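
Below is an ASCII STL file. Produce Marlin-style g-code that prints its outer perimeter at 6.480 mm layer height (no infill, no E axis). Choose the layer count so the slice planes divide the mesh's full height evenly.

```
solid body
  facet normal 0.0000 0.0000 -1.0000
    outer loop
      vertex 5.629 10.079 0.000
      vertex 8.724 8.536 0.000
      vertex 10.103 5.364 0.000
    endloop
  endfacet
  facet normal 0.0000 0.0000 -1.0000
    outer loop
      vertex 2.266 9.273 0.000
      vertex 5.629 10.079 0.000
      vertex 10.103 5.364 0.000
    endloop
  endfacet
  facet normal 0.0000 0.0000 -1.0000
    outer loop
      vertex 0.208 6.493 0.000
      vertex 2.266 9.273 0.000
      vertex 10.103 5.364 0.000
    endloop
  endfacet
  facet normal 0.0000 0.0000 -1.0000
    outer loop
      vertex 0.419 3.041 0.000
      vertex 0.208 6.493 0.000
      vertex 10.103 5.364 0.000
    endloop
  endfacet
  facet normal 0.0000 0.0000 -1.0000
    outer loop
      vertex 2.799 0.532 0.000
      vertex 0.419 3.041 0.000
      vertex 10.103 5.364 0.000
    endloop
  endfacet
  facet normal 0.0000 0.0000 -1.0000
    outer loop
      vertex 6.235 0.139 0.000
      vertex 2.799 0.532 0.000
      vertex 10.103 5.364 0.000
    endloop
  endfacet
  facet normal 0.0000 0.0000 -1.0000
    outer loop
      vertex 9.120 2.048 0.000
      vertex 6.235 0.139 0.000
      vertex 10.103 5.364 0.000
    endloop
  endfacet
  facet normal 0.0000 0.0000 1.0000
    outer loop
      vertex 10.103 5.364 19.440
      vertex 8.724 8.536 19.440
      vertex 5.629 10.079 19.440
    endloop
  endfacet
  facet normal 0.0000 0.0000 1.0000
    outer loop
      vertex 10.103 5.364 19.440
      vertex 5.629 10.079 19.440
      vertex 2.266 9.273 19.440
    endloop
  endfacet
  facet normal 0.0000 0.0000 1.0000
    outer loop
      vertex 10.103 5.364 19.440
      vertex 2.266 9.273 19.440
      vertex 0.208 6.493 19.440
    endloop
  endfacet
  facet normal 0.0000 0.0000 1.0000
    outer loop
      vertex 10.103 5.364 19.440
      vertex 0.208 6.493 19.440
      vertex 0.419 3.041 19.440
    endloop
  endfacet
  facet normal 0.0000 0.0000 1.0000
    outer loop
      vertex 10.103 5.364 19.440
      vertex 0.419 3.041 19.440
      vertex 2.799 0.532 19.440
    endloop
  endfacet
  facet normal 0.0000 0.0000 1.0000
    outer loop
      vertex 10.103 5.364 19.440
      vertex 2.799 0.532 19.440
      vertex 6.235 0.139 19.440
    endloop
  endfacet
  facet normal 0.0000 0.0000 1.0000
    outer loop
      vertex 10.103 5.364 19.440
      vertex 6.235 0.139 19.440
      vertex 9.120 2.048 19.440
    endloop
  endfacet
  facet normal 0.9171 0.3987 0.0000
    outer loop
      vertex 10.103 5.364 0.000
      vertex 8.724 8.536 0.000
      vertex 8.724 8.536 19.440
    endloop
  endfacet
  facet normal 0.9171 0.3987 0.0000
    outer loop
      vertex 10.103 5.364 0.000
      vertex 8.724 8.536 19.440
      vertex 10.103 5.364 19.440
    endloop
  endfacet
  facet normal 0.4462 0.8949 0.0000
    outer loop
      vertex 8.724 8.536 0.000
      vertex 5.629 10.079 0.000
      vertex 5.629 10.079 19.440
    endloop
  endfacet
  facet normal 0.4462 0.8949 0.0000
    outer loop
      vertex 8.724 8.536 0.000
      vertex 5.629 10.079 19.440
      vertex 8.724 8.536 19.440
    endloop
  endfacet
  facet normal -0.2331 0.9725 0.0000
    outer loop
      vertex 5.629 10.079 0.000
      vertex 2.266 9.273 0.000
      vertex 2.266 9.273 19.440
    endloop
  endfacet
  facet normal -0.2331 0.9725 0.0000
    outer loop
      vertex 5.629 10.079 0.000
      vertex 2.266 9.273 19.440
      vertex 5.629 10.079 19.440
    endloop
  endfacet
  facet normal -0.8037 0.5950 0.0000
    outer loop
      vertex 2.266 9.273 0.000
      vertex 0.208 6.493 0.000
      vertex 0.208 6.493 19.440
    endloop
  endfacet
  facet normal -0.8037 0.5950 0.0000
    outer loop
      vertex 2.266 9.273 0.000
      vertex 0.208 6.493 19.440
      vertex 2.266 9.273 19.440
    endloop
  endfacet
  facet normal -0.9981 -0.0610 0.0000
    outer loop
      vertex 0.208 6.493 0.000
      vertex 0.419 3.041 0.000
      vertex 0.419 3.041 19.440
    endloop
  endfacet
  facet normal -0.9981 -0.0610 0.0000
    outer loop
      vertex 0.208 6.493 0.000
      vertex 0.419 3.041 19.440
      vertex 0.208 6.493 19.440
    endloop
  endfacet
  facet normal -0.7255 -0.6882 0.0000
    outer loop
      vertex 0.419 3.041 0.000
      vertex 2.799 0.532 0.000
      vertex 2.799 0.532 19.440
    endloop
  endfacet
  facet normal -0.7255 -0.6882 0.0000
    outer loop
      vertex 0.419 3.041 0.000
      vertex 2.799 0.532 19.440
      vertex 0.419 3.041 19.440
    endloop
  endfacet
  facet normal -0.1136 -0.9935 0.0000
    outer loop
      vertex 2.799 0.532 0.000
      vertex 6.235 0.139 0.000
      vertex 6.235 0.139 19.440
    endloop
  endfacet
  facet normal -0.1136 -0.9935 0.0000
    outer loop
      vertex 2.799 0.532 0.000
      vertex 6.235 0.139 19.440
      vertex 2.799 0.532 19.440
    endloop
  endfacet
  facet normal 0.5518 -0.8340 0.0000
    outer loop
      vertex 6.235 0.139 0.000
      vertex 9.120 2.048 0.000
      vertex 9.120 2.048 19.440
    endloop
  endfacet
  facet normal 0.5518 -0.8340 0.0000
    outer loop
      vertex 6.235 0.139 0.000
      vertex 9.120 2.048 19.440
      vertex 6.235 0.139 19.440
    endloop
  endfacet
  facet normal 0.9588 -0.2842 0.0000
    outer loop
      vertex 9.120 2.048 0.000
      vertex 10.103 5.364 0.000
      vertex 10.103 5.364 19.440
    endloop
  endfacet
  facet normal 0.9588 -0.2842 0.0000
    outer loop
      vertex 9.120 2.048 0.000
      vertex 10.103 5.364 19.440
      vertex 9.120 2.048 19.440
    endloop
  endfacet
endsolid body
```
; perimeter-only toolpath
G21 ; units = mm
G90 ; absolute positioning
G28 ; home
; layer 1
G0 Z6.480
G0 X10.103 Y5.364
G1 X8.724 Y8.536
G1 X5.629 Y10.079
G1 X2.266 Y9.273
G1 X0.208 Y6.493
G1 X0.419 Y3.041
G1 X2.799 Y0.532
G1 X6.235 Y0.139
G1 X9.120 Y2.048
G1 X10.103 Y5.364
; layer 2
G0 Z12.960
G0 X10.103 Y5.364
G1 X8.724 Y8.536
G1 X5.629 Y10.079
G1 X2.266 Y9.273
G1 X0.208 Y6.493
G1 X0.419 Y3.041
G1 X2.799 Y0.532
G1 X6.235 Y0.139
G1 X9.120 Y2.048
G1 X10.103 Y5.364
; layer 3
G0 Z19.440
G0 X10.103 Y5.364
G1 X8.724 Y8.536
G1 X5.629 Y10.079
G1 X2.266 Y9.273
G1 X0.208 Y6.493
G1 X0.419 Y3.041
G1 X2.799 Y0.532
G1 X6.235 Y0.139
G1 X9.120 Y2.048
G1 X10.103 Y5.364
M2 ; end

The solid is a regular 9-sided prism (a cylinder approximated with 9 flat sides), circumscribed radius ≈ 5.06 mm, height ≈ 19.4 mm. Slicing at Δz = 6.480 mm — 3 equal slices spanning the solid's height, so layer i sits at z = i·h/3 — gives 3 non-empty perimeters. Each is a 9-segment closed polygon; G0 lifts to the layer z and rapids to the start vertex, then G1 traces the edges.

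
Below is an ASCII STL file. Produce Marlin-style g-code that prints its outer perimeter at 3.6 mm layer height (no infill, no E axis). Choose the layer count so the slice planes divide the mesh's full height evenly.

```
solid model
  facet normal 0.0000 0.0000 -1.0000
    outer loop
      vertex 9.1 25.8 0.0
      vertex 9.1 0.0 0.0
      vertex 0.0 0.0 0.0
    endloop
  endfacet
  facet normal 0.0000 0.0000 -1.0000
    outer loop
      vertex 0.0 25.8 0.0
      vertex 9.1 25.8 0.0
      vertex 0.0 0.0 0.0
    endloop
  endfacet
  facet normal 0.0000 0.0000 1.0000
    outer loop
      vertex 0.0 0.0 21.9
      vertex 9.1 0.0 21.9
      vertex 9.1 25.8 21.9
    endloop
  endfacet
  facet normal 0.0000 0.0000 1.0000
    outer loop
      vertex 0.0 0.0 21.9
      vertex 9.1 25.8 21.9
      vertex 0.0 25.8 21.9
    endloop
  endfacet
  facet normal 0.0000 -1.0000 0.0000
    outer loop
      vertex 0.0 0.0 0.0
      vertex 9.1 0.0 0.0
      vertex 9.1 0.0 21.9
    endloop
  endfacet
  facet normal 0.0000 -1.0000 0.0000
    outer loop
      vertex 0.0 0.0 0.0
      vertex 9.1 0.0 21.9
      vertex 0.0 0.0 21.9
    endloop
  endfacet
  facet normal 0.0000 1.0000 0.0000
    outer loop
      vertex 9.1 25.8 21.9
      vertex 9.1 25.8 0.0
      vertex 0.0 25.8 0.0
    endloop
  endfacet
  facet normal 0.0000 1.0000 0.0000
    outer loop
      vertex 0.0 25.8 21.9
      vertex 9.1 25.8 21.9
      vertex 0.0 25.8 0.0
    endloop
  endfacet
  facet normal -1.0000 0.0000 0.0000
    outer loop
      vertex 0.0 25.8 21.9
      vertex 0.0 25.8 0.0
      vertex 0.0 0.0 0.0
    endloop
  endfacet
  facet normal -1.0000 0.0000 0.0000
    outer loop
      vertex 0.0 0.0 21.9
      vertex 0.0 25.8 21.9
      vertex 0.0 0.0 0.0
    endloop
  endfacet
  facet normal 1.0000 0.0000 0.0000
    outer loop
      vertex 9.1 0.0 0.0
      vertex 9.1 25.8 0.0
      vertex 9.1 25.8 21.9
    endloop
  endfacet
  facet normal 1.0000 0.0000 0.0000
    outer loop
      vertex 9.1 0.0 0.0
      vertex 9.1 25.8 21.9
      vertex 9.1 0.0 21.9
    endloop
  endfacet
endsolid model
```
; perimeter-only toolpath
G21 ; units = mm
G90 ; absolute positioning
G28 ; home
; layer 1
G0 Z3.6
G0 X0.0 Y0.0
G1 X9.1 Y0.0
G1 X9.1 Y25.8
G1 X0.0 Y25.8
G1 X0.0 Y0.0
; layer 2
G0 Z7.3
G0 X0.0 Y0.0
G1 X9.1 Y0.0
G1 X9.1 Y25.8
G1 X0.0 Y25.8
G1 X0.0 Y0.0
; layer 3
G0 Z10.9
G0 X0.0 Y0.0
G1 X9.1 Y0.0
G1 X9.1 Y25.8
G1 X0.0 Y25.8
G1 X0.0 Y0.0
; layer 4
G0 Z14.6
G0 X0.0 Y0.0
G1 X9.1 Y0.0
G1 X9.1 Y25.8
G1 X0.0 Y25.8
G1 X0.0 Y0.0
; layer 5
G0 Z18.2
G0 X0.0 Y0.0
G1 X9.1 Y0.0
G1 X9.1 Y25.8
G1 X0.0 Y25.8
G1 X0.0 Y0.0
; layer 6
G0 Z21.9
G0 X0.0 Y0.0
G1 X9.1 Y0.0
G1 X9.1 Y25.8
G1 X0.0 Y25.8
G1 X0.0 Y0.0
M2 ; end

The solid is a rectangular box, roughly 9.1 × 25.8 mm footprint and 21.9 mm tall. Slicing at Δz = 3.6 mm — 6 equal slices spanning the solid's height, so layer i sits at z = i·h/6 — gives 6 non-empty perimeters. Each is a 4-segment closed polygon; G0 lifts to the layer z and rapids to the start vertex, then G1 traces the edges.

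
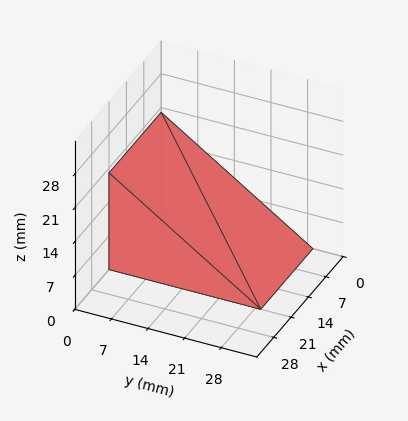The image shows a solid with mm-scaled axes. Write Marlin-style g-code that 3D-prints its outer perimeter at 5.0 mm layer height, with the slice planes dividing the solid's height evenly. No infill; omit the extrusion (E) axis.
Reading the render: the shape is a wedge (ramp): 21 × 29 mm base, rising to 20 mm along the y=0 edge and sloping linearly to z=0 at y=29 (dimensions read to the nearest mm from the axis ticks). For the g-code, the solid's height is divided into equal slices at the stated Δz and each level perimeter traced with G1 moves after a G0 lift.

; perimeter-only toolpath
G21 ; units = mm
G90 ; absolute positioning
G28 ; home
; layer 1
G0 Z5.0
G0 X0.0 Y0.0
G1 X21.0 Y0.0
G1 X21.0 Y21.8
G1 X0.0 Y21.8
G1 X0.0 Y0.0
; layer 2
G0 Z10.0
G0 X0.0 Y0.0
G1 X21.0 Y0.0
G1 X21.0 Y14.5
G1 X0.0 Y14.5
G1 X0.0 Y0.0
; layer 3
G0 Z15.0
G0 X0.0 Y0.0
G1 X21.0 Y0.0
G1 X21.0 Y7.2
G1 X0.0 Y7.2
G1 X0.0 Y0.0
M2 ; end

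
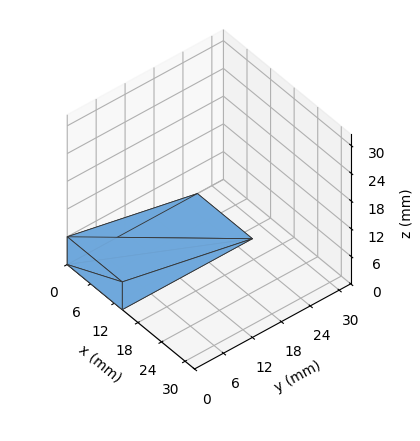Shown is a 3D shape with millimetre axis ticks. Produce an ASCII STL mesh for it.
Reading the render: the shape is a wedge (ramp): 14 × 27 mm base, rising to 6 mm along the y=0 edge and sloping linearly to z=0 at y=27 (dimensions read to the nearest mm from the axis ticks). For the STL, each face is triangulated and given an outward normal.

solid part
  facet normal 0.0000 0.0000 -1.0000
    outer loop
      vertex 14.000 27.000 0.000
      vertex 14.000 0.000 0.000
      vertex 0.000 0.000 0.000
    endloop
  endfacet
  facet normal 0.0000 0.0000 -1.0000
    outer loop
      vertex 0.000 27.000 0.000
      vertex 14.000 27.000 0.000
      vertex 0.000 0.000 0.000
    endloop
  endfacet
  facet normal 0.0000 -1.0000 0.0000
    outer loop
      vertex 0.000 0.000 0.000
      vertex 14.000 0.000 0.000
      vertex 14.000 0.000 6.000
    endloop
  endfacet
  facet normal 0.0000 -1.0000 0.0000
    outer loop
      vertex 0.000 0.000 0.000
      vertex 14.000 0.000 6.000
      vertex 0.000 0.000 6.000
    endloop
  endfacet
  facet normal 0.0000 0.2169 0.9762
    outer loop
      vertex 0.000 0.000 6.000
      vertex 14.000 0.000 6.000
      vertex 14.000 27.000 0.000
    endloop
  endfacet
  facet normal 0.0000 0.2169 0.9762
    outer loop
      vertex 0.000 0.000 6.000
      vertex 14.000 27.000 0.000
      vertex 0.000 27.000 0.000
    endloop
  endfacet
  facet normal -1.0000 0.0000 0.0000
    outer loop
      vertex 0.000 0.000 6.000
      vertex 0.000 27.000 0.000
      vertex 0.000 0.000 0.000
    endloop
  endfacet
  facet normal 1.0000 0.0000 0.0000
    outer loop
      vertex 14.000 0.000 0.000
      vertex 14.000 27.000 0.000
      vertex 14.000 0.000 6.000
    endloop
  endfacet
endsolid part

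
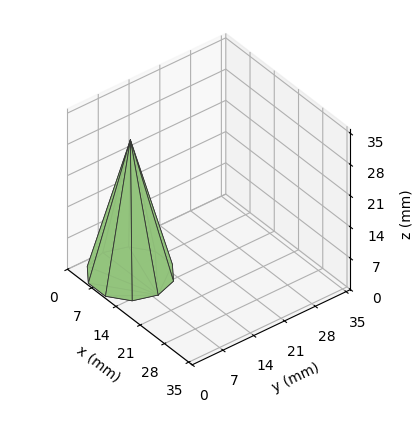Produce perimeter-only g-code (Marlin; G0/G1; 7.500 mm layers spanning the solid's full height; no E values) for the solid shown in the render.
Reading the render: the shape is a regular 10-sided pyramid, base circumscribed radius ≈ 8 mm, apex at z ≈ 30 mm (dimensions read to the nearest mm from the axis ticks). For the g-code, the solid's height is divided into equal slices at the stated Δz and each level perimeter traced with G1 moves after a G0 lift.

; perimeter-only toolpath
G21 ; units = mm
G90 ; absolute positioning
G28 ; home
; layer 1
G0 Z7.500
G0 X14.000 Y8.000
G1 X12.854 Y11.527
G1 X9.854 Y13.706
G1 X6.146 Y13.706
G1 X3.146 Y11.527
G1 X2.000 Y8.000
G1 X3.146 Y4.473
G1 X6.146 Y2.294
G1 X9.854 Y2.294
G1 X12.854 Y4.473
G1 X14.000 Y8.000
; layer 2
G0 Z15.000
G0 X12.000 Y8.000
G1 X11.236 Y10.351
G1 X9.236 Y11.804
G1 X6.764 Y11.804
G1 X4.764 Y10.351
G1 X4.000 Y8.000
G1 X4.764 Y5.649
G1 X6.764 Y4.196
G1 X9.236 Y4.196
G1 X11.236 Y5.649
G1 X12.000 Y8.000
; layer 3
G0 Z22.500
G0 X10.000 Y8.000
G1 X9.618 Y9.175
G1 X8.618 Y9.902
G1 X7.382 Y9.902
G1 X6.382 Y9.175
G1 X6.000 Y8.000
G1 X6.382 Y6.825
G1 X7.382 Y6.098
G1 X8.618 Y6.098
G1 X9.618 Y6.825
G1 X10.000 Y8.000
M2 ; end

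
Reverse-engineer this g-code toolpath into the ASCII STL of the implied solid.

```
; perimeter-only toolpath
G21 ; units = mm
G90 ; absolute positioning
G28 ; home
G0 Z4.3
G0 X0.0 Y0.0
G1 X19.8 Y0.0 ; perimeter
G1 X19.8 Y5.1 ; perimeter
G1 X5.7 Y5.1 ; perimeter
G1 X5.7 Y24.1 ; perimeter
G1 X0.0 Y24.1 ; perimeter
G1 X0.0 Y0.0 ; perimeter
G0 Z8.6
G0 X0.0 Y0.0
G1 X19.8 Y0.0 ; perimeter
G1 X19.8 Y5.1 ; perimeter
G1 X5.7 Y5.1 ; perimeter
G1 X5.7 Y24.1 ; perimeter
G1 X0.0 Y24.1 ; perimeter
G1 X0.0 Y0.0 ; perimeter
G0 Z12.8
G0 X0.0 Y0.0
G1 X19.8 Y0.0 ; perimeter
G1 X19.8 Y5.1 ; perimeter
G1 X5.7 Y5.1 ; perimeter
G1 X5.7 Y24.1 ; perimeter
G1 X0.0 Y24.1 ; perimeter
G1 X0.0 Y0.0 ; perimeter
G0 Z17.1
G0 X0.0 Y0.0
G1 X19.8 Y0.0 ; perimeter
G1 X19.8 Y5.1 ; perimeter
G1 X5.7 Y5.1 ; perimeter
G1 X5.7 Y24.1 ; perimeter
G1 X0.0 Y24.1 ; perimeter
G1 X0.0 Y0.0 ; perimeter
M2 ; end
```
solid part
  facet normal 0.0000 0.0000 -1.0000
    outer loop
      vertex 19.8 5.1 0.0
      vertex 19.8 0.0 0.0
      vertex 0.0 0.0 0.0
    endloop
  endfacet
  facet normal 0.0000 0.0000 -1.0000
    outer loop
      vertex 5.7 5.1 0.0
      vertex 19.8 5.1 0.0
      vertex 0.0 0.0 0.0
    endloop
  endfacet
  facet normal 0.0000 0.0000 -1.0000
    outer loop
      vertex 5.7 24.1 0.0
      vertex 5.7 5.1 0.0
      vertex 0.0 0.0 0.0
    endloop
  endfacet
  facet normal 0.0000 0.0000 -1.0000
    outer loop
      vertex 0.0 24.1 0.0
      vertex 5.7 24.1 0.0
      vertex 0.0 0.0 0.0
    endloop
  endfacet
  facet normal 0.0000 0.0000 1.0000
    outer loop
      vertex 0.0 0.0 17.1
      vertex 19.8 0.0 17.1
      vertex 19.8 5.1 17.1
    endloop
  endfacet
  facet normal 0.0000 0.0000 1.0000
    outer loop
      vertex 0.0 0.0 17.1
      vertex 19.8 5.1 17.1
      vertex 5.7 5.1 17.1
    endloop
  endfacet
  facet normal 0.0000 0.0000 1.0000
    outer loop
      vertex 0.0 0.0 17.1
      vertex 5.7 5.1 17.1
      vertex 5.7 24.1 17.1
    endloop
  endfacet
  facet normal 0.0000 0.0000 1.0000
    outer loop
      vertex 0.0 0.0 17.1
      vertex 5.7 24.1 17.1
      vertex 0.0 24.1 17.1
    endloop
  endfacet
  facet normal 0.0000 -1.0000 0.0000
    outer loop
      vertex 0.0 0.0 0.0
      vertex 19.8 0.0 0.0
      vertex 19.8 0.0 17.1
    endloop
  endfacet
  facet normal 0.0000 -1.0000 0.0000
    outer loop
      vertex 0.0 0.0 0.0
      vertex 19.8 0.0 17.1
      vertex 0.0 0.0 17.1
    endloop
  endfacet
  facet normal 1.0000 0.0000 0.0000
    outer loop
      vertex 19.8 0.0 0.0
      vertex 19.8 5.1 0.0
      vertex 19.8 5.1 17.1
    endloop
  endfacet
  facet normal 1.0000 0.0000 0.0000
    outer loop
      vertex 19.8 0.0 0.0
      vertex 19.8 5.1 17.1
      vertex 19.8 0.0 17.1
    endloop
  endfacet
  facet normal 0.0000 1.0000 0.0000
    outer loop
      vertex 19.8 5.1 0.0
      vertex 5.7 5.1 0.0
      vertex 5.7 5.1 17.1
    endloop
  endfacet
  facet normal 0.0000 1.0000 0.0000
    outer loop
      vertex 19.8 5.1 0.0
      vertex 5.7 5.1 17.1
      vertex 19.8 5.1 17.1
    endloop
  endfacet
  facet normal 1.0000 0.0000 0.0000
    outer loop
      vertex 5.7 5.1 0.0
      vertex 5.7 24.1 0.0
      vertex 5.7 24.1 17.1
    endloop
  endfacet
  facet normal 1.0000 0.0000 0.0000
    outer loop
      vertex 5.7 5.1 0.0
      vertex 5.7 24.1 17.1
      vertex 5.7 5.1 17.1
    endloop
  endfacet
  facet normal 0.0000 1.0000 0.0000
    outer loop
      vertex 5.7 24.1 0.0
      vertex 0.0 24.1 0.0
      vertex 0.0 24.1 17.1
    endloop
  endfacet
  facet normal 0.0000 1.0000 0.0000
    outer loop
      vertex 5.7 24.1 0.0
      vertex 0.0 24.1 17.1
      vertex 5.7 24.1 17.1
    endloop
  endfacet
  facet normal -1.0000 0.0000 0.0000
    outer loop
      vertex 0.0 24.1 0.0
      vertex 0.0 0.0 0.0
      vertex 0.0 0.0 17.1
    endloop
  endfacet
  facet normal -1.0000 0.0000 0.0000
    outer loop
      vertex 0.0 24.1 0.0
      vertex 0.0 0.0 17.1
      vertex 0.0 24.1 17.1
    endloop
  endfacet
endsolid part

The G0 Z moves step by Δz≈4.3 mm. Every layer's G1 loop is the same polygon, so the solid is a straight extrusion of it from z=0 to z≈17.1. Closing with flat bottom and top caps and triangulating gives 20 facets — an L-shaped prism: outer 19.8 × 24.1 mm, arm thicknesses ≈ 5.1 mm (horizontal) and 5.7 mm (vertical), extruded 17.1 mm in z.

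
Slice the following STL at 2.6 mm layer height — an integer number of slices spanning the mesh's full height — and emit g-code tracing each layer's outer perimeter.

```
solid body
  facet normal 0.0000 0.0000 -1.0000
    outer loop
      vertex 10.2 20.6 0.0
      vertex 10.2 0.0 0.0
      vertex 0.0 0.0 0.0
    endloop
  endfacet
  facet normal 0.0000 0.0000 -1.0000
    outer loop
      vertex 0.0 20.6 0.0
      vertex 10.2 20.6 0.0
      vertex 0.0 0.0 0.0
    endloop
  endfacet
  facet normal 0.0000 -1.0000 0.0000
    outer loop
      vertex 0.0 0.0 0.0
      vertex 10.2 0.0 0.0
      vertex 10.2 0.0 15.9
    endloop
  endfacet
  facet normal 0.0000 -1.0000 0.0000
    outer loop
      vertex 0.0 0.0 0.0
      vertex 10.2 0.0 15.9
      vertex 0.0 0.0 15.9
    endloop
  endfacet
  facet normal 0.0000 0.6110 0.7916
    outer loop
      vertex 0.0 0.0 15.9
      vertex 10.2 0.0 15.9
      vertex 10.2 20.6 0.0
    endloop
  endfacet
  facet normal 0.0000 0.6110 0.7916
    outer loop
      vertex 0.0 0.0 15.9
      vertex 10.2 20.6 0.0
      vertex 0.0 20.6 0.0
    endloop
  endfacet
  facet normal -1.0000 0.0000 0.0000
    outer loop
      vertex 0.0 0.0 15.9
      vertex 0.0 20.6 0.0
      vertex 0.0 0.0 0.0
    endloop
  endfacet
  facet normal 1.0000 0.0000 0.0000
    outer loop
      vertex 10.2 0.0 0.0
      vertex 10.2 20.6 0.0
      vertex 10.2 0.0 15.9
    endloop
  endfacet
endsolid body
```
; perimeter-only toolpath
G21 ; units = mm
G90 ; absolute positioning
G28 ; home
; layer 1
G0 Z2.6
G0 X0.0 Y0.0
G1 X10.2 Y0.0
G1 X10.2 Y17.2
G1 X0.0 Y17.2
G1 X0.0 Y0.0
; layer 2
G0 Z5.3
G0 X0.0 Y0.0
G1 X10.2 Y0.0
G1 X10.2 Y13.7
G1 X0.0 Y13.7
G1 X0.0 Y0.0
; layer 3
G0 Z7.9
G0 X0.0 Y0.0
G1 X10.2 Y0.0
G1 X10.2 Y10.3
G1 X0.0 Y10.3
G1 X0.0 Y0.0
; layer 4
G0 Z10.6
G0 X0.0 Y0.0
G1 X10.2 Y0.0
G1 X10.2 Y6.9
G1 X0.0 Y6.9
G1 X0.0 Y0.0
; layer 5
G0 Z13.2
G0 X0.0 Y0.0
G1 X10.2 Y0.0
G1 X10.2 Y3.4
G1 X0.0 Y3.4
G1 X0.0 Y0.0
M2 ; end

The solid is a wedge (ramp): 10.2 × 20.6 mm base, rising to 15.9 mm along the y=0 edge and sloping linearly to z=0 at y=20.6. Slicing at Δz = 2.6 mm — 6 equal slices spanning the solid's height, so layer i sits at z = i·h/6 — gives 5 non-empty perimeters. Each is a 4-segment closed polygon; G0 lifts to the layer z and rapids to the start vertex, then G1 traces the edges. The cross-section shrinks linearly with z (the slice at the apex is degenerate and omitted).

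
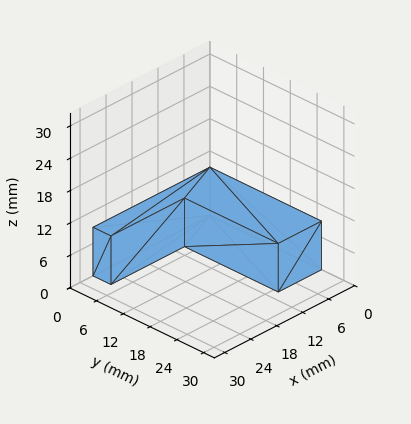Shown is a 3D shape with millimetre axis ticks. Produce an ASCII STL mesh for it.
Reading the render: the shape is an L-shaped prism: outer 27 × 25 mm, arm thicknesses ≈ 4 mm (horizontal) and 10 mm (vertical), extruded 9 mm in z (dimensions read to the nearest mm from the axis ticks). For the STL, each face is triangulated and given an outward normal.

solid part
  facet normal 0.0000 0.0000 -1.0000
    outer loop
      vertex 27.00 4.00 0.00
      vertex 27.00 0.00 0.00
      vertex 0.00 0.00 0.00
    endloop
  endfacet
  facet normal 0.0000 0.0000 -1.0000
    outer loop
      vertex 10.00 4.00 0.00
      vertex 27.00 4.00 0.00
      vertex 0.00 0.00 0.00
    endloop
  endfacet
  facet normal 0.0000 0.0000 -1.0000
    outer loop
      vertex 10.00 25.00 0.00
      vertex 10.00 4.00 0.00
      vertex 0.00 0.00 0.00
    endloop
  endfacet
  facet normal 0.0000 0.0000 -1.0000
    outer loop
      vertex 0.00 25.00 0.00
      vertex 10.00 25.00 0.00
      vertex 0.00 0.00 0.00
    endloop
  endfacet
  facet normal 0.0000 0.0000 1.0000
    outer loop
      vertex 0.00 0.00 9.00
      vertex 27.00 0.00 9.00
      vertex 27.00 4.00 9.00
    endloop
  endfacet
  facet normal 0.0000 0.0000 1.0000
    outer loop
      vertex 0.00 0.00 9.00
      vertex 27.00 4.00 9.00
      vertex 10.00 4.00 9.00
    endloop
  endfacet
  facet normal 0.0000 0.0000 1.0000
    outer loop
      vertex 0.00 0.00 9.00
      vertex 10.00 4.00 9.00
      vertex 10.00 25.00 9.00
    endloop
  endfacet
  facet normal 0.0000 0.0000 1.0000
    outer loop
      vertex 0.00 0.00 9.00
      vertex 10.00 25.00 9.00
      vertex 0.00 25.00 9.00
    endloop
  endfacet
  facet normal 0.0000 -1.0000 0.0000
    outer loop
      vertex 0.00 0.00 0.00
      vertex 27.00 0.00 0.00
      vertex 27.00 0.00 9.00
    endloop
  endfacet
  facet normal 0.0000 -1.0000 0.0000
    outer loop
      vertex 0.00 0.00 0.00
      vertex 27.00 0.00 9.00
      vertex 0.00 0.00 9.00
    endloop
  endfacet
  facet normal 1.0000 0.0000 0.0000
    outer loop
      vertex 27.00 0.00 0.00
      vertex 27.00 4.00 0.00
      vertex 27.00 4.00 9.00
    endloop
  endfacet
  facet normal 1.0000 0.0000 0.0000
    outer loop
      vertex 27.00 0.00 0.00
      vertex 27.00 4.00 9.00
      vertex 27.00 0.00 9.00
    endloop
  endfacet
  facet normal 0.0000 1.0000 0.0000
    outer loop
      vertex 27.00 4.00 0.00
      vertex 10.00 4.00 0.00
      vertex 10.00 4.00 9.00
    endloop
  endfacet
  facet normal 0.0000 1.0000 0.0000
    outer loop
      vertex 27.00 4.00 0.00
      vertex 10.00 4.00 9.00
      vertex 27.00 4.00 9.00
    endloop
  endfacet
  facet normal 1.0000 0.0000 0.0000
    outer loop
      vertex 10.00 4.00 0.00
      vertex 10.00 25.00 0.00
      vertex 10.00 25.00 9.00
    endloop
  endfacet
  facet normal 1.0000 0.0000 0.0000
    outer loop
      vertex 10.00 4.00 0.00
      vertex 10.00 25.00 9.00
      vertex 10.00 4.00 9.00
    endloop
  endfacet
  facet normal 0.0000 1.0000 0.0000
    outer loop
      vertex 10.00 25.00 0.00
      vertex 0.00 25.00 0.00
      vertex 0.00 25.00 9.00
    endloop
  endfacet
  facet normal 0.0000 1.0000 0.0000
    outer loop
      vertex 10.00 25.00 0.00
      vertex 0.00 25.00 9.00
      vertex 10.00 25.00 9.00
    endloop
  endfacet
  facet normal -1.0000 0.0000 0.0000
    outer loop
      vertex 0.00 25.00 0.00
      vertex 0.00 0.00 0.00
      vertex 0.00 0.00 9.00
    endloop
  endfacet
  facet normal -1.0000 0.0000 0.0000
    outer loop
      vertex 0.00 25.00 0.00
      vertex 0.00 0.00 9.00
      vertex 0.00 25.00 9.00
    endloop
  endfacet
endsolid part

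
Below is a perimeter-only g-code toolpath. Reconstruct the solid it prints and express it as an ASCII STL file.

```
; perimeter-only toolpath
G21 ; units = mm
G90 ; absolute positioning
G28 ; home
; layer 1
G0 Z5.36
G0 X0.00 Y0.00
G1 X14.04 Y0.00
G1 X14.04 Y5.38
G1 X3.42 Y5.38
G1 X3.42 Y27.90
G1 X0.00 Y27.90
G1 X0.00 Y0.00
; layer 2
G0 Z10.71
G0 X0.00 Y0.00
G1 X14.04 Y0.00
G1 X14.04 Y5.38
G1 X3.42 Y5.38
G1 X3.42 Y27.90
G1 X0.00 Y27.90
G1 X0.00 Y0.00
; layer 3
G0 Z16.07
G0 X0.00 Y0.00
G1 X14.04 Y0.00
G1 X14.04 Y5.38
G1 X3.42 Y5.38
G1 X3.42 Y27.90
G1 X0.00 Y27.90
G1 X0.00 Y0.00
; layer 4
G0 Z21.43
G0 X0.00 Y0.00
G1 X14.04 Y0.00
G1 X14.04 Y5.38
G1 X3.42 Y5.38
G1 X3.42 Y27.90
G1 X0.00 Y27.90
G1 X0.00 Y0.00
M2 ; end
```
solid part
  facet normal 0.0000 0.0000 -1.0000
    outer loop
      vertex 14.04 5.38 0.00
      vertex 14.04 0.00 0.00
      vertex 0.00 0.00 0.00
    endloop
  endfacet
  facet normal 0.0000 0.0000 -1.0000
    outer loop
      vertex 3.42 5.38 0.00
      vertex 14.04 5.38 0.00
      vertex 0.00 0.00 0.00
    endloop
  endfacet
  facet normal 0.0000 0.0000 -1.0000
    outer loop
      vertex 3.42 27.90 0.00
      vertex 3.42 5.38 0.00
      vertex 0.00 0.00 0.00
    endloop
  endfacet
  facet normal 0.0000 0.0000 -1.0000
    outer loop
      vertex 0.00 27.90 0.00
      vertex 3.42 27.90 0.00
      vertex 0.00 0.00 0.00
    endloop
  endfacet
  facet normal 0.0000 0.0000 1.0000
    outer loop
      vertex 0.00 0.00 21.43
      vertex 14.04 0.00 21.43
      vertex 14.04 5.38 21.43
    endloop
  endfacet
  facet normal 0.0000 0.0000 1.0000
    outer loop
      vertex 0.00 0.00 21.43
      vertex 14.04 5.38 21.43
      vertex 3.42 5.38 21.43
    endloop
  endfacet
  facet normal 0.0000 0.0000 1.0000
    outer loop
      vertex 0.00 0.00 21.43
      vertex 3.42 5.38 21.43
      vertex 3.42 27.90 21.43
    endloop
  endfacet
  facet normal 0.0000 0.0000 1.0000
    outer loop
      vertex 0.00 0.00 21.43
      vertex 3.42 27.90 21.43
      vertex 0.00 27.90 21.43
    endloop
  endfacet
  facet normal 0.0000 -1.0000 0.0000
    outer loop
      vertex 0.00 0.00 0.00
      vertex 14.04 0.00 0.00
      vertex 14.04 0.00 21.43
    endloop
  endfacet
  facet normal 0.0000 -1.0000 0.0000
    outer loop
      vertex 0.00 0.00 0.00
      vertex 14.04 0.00 21.43
      vertex 0.00 0.00 21.43
    endloop
  endfacet
  facet normal 1.0000 0.0000 0.0000
    outer loop
      vertex 14.04 0.00 0.00
      vertex 14.04 5.38 0.00
      vertex 14.04 5.38 21.43
    endloop
  endfacet
  facet normal 1.0000 0.0000 0.0000
    outer loop
      vertex 14.04 0.00 0.00
      vertex 14.04 5.38 21.43
      vertex 14.04 0.00 21.43
    endloop
  endfacet
  facet normal 0.0000 1.0000 0.0000
    outer loop
      vertex 14.04 5.38 0.00
      vertex 3.42 5.38 0.00
      vertex 3.42 5.38 21.43
    endloop
  endfacet
  facet normal 0.0000 1.0000 0.0000
    outer loop
      vertex 14.04 5.38 0.00
      vertex 3.42 5.38 21.43
      vertex 14.04 5.38 21.43
    endloop
  endfacet
  facet normal 1.0000 0.0000 0.0000
    outer loop
      vertex 3.42 5.38 0.00
      vertex 3.42 27.90 0.00
      vertex 3.42 27.90 21.43
    endloop
  endfacet
  facet normal 1.0000 0.0000 0.0000
    outer loop
      vertex 3.42 5.38 0.00
      vertex 3.42 27.90 21.43
      vertex 3.42 5.38 21.43
    endloop
  endfacet
  facet normal 0.0000 1.0000 0.0000
    outer loop
      vertex 3.42 27.90 0.00
      vertex 0.00 27.90 0.00
      vertex 0.00 27.90 21.43
    endloop
  endfacet
  facet normal 0.0000 1.0000 0.0000
    outer loop
      vertex 3.42 27.90 0.00
      vertex 0.00 27.90 21.43
      vertex 3.42 27.90 21.43
    endloop
  endfacet
  facet normal -1.0000 0.0000 0.0000
    outer loop
      vertex 0.00 27.90 0.00
      vertex 0.00 0.00 0.00
      vertex 0.00 0.00 21.43
    endloop
  endfacet
  facet normal -1.0000 0.0000 0.0000
    outer loop
      vertex 0.00 27.90 0.00
      vertex 0.00 0.00 21.43
      vertex 0.00 27.90 21.43
    endloop
  endfacet
endsolid part

The G0 Z moves step by Δz≈5.36 mm. Every layer's G1 loop is the same polygon, so the solid is a straight extrusion of it from z=0 to z≈21.4. Closing with flat bottom and top caps and triangulating gives 20 facets — an L-shaped prism: outer 14 × 27.9 mm, arm thicknesses ≈ 5.38 mm (horizontal) and 3.42 mm (vertical), extruded 21.4 mm in z.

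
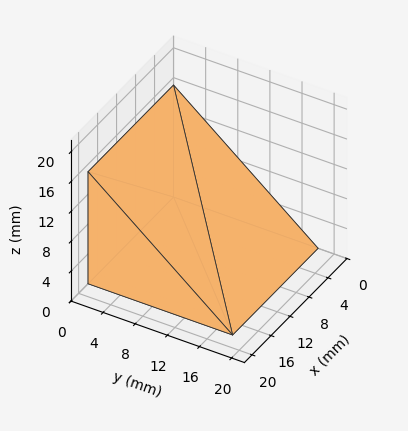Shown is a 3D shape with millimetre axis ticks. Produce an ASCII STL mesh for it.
Reading the render: the shape is a wedge (ramp): 18 × 18 mm base, rising to 15 mm along the y=0 edge and sloping linearly to z=0 at y=18 (dimensions read to the nearest mm from the axis ticks). For the STL, each face is triangulated and given an outward normal.

solid part
  facet normal 0.0000 0.0000 -1.0000
    outer loop
      vertex 18.00 18.00 0.00
      vertex 18.00 0.00 0.00
      vertex 0.00 0.00 0.00
    endloop
  endfacet
  facet normal 0.0000 0.0000 -1.0000
    outer loop
      vertex 0.00 18.00 0.00
      vertex 18.00 18.00 0.00
      vertex 0.00 0.00 0.00
    endloop
  endfacet
  facet normal 0.0000 -1.0000 0.0000
    outer loop
      vertex 0.00 0.00 0.00
      vertex 18.00 0.00 0.00
      vertex 18.00 0.00 15.00
    endloop
  endfacet
  facet normal 0.0000 -1.0000 0.0000
    outer loop
      vertex 0.00 0.00 0.00
      vertex 18.00 0.00 15.00
      vertex 0.00 0.00 15.00
    endloop
  endfacet
  facet normal 0.0000 0.6402 0.7682
    outer loop
      vertex 0.00 0.00 15.00
      vertex 18.00 0.00 15.00
      vertex 18.00 18.00 0.00
    endloop
  endfacet
  facet normal 0.0000 0.6402 0.7682
    outer loop
      vertex 0.00 0.00 15.00
      vertex 18.00 18.00 0.00
      vertex 0.00 18.00 0.00
    endloop
  endfacet
  facet normal -1.0000 0.0000 0.0000
    outer loop
      vertex 0.00 0.00 15.00
      vertex 0.00 18.00 0.00
      vertex 0.00 0.00 0.00
    endloop
  endfacet
  facet normal 1.0000 0.0000 0.0000
    outer loop
      vertex 18.00 0.00 0.00
      vertex 18.00 18.00 0.00
      vertex 18.00 0.00 15.00
    endloop
  endfacet
endsolid part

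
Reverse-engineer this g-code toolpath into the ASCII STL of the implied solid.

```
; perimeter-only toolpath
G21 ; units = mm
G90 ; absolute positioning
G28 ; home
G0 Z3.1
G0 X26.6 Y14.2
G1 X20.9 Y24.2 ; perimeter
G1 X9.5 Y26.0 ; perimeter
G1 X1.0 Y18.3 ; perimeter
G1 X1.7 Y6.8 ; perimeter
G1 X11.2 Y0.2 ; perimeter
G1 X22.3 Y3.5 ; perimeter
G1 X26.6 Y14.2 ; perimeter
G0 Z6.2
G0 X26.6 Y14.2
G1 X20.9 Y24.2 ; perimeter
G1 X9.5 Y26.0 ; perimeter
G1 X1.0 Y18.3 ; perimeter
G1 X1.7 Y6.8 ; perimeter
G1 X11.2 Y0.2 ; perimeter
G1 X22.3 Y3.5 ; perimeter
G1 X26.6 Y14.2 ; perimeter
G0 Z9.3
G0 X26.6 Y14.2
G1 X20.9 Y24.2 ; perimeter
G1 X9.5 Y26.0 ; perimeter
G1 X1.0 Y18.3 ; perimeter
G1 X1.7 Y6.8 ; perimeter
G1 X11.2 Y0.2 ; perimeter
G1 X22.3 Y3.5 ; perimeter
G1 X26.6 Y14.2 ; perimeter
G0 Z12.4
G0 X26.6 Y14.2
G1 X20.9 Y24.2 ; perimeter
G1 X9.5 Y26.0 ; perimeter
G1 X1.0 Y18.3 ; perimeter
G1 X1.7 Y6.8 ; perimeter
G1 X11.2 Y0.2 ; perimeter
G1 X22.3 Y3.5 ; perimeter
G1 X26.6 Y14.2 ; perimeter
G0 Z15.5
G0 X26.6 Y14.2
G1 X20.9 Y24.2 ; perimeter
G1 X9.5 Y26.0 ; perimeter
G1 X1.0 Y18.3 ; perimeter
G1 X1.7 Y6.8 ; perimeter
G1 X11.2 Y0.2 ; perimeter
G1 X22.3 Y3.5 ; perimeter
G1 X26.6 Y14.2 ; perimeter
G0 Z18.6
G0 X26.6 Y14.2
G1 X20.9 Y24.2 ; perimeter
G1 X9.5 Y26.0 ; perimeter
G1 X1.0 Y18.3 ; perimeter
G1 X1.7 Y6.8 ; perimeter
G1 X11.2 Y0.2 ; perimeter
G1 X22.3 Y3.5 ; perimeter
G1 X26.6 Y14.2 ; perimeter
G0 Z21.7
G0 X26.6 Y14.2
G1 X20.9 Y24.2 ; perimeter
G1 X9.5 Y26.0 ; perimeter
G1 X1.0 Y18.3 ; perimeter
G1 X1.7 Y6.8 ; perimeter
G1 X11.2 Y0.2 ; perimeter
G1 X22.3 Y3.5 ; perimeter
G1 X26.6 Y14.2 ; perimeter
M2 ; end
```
solid part
  facet normal 0.0000 0.0000 -1.0000
    outer loop
      vertex 9.5 26.0 0.0
      vertex 20.9 24.2 0.0
      vertex 26.6 14.2 0.0
    endloop
  endfacet
  facet normal 0.0000 0.0000 -1.0000
    outer loop
      vertex 1.0 18.3 0.0
      vertex 9.5 26.0 0.0
      vertex 26.6 14.2 0.0
    endloop
  endfacet
  facet normal 0.0000 0.0000 -1.0000
    outer loop
      vertex 1.7 6.8 0.0
      vertex 1.0 18.3 0.0
      vertex 26.6 14.2 0.0
    endloop
  endfacet
  facet normal 0.0000 0.0000 -1.0000
    outer loop
      vertex 11.2 0.2 0.0
      vertex 1.7 6.8 0.0
      vertex 26.6 14.2 0.0
    endloop
  endfacet
  facet normal 0.0000 0.0000 -1.0000
    outer loop
      vertex 22.3 3.5 0.0
      vertex 11.2 0.2 0.0
      vertex 26.6 14.2 0.0
    endloop
  endfacet
  facet normal 0.0000 0.0000 1.0000
    outer loop
      vertex 26.6 14.2 21.7
      vertex 20.9 24.2 21.7
      vertex 9.5 26.0 21.7
    endloop
  endfacet
  facet normal 0.0000 0.0000 1.0000
    outer loop
      vertex 26.6 14.2 21.7
      vertex 9.5 26.0 21.7
      vertex 1.0 18.3 21.7
    endloop
  endfacet
  facet normal 0.0000 0.0000 1.0000
    outer loop
      vertex 26.6 14.2 21.7
      vertex 1.0 18.3 21.7
      vertex 1.7 6.8 21.7
    endloop
  endfacet
  facet normal 0.0000 0.0000 1.0000
    outer loop
      vertex 26.6 14.2 21.7
      vertex 1.7 6.8 21.7
      vertex 11.2 0.2 21.7
    endloop
  endfacet
  facet normal 0.0000 0.0000 1.0000
    outer loop
      vertex 26.6 14.2 21.7
      vertex 11.2 0.2 21.7
      vertex 22.3 3.5 21.7
    endloop
  endfacet
  facet normal 0.8688 0.4952 0.0000
    outer loop
      vertex 26.6 14.2 0.0
      vertex 20.9 24.2 0.0
      vertex 20.9 24.2 21.7
    endloop
  endfacet
  facet normal 0.8688 0.4952 0.0000
    outer loop
      vertex 26.6 14.2 0.0
      vertex 20.9 24.2 21.7
      vertex 26.6 14.2 21.7
    endloop
  endfacet
  facet normal 0.1560 0.9878 0.0000
    outer loop
      vertex 20.9 24.2 0.0
      vertex 9.5 26.0 0.0
      vertex 9.5 26.0 21.7
    endloop
  endfacet
  facet normal 0.1560 0.9878 0.0000
    outer loop
      vertex 20.9 24.2 0.0
      vertex 9.5 26.0 21.7
      vertex 20.9 24.2 21.7
    endloop
  endfacet
  facet normal -0.6714 0.7411 0.0000
    outer loop
      vertex 9.5 26.0 0.0
      vertex 1.0 18.3 0.0
      vertex 1.0 18.3 21.7
    endloop
  endfacet
  facet normal -0.6714 0.7411 0.0000
    outer loop
      vertex 9.5 26.0 0.0
      vertex 1.0 18.3 21.7
      vertex 9.5 26.0 21.7
    endloop
  endfacet
  facet normal -0.9982 -0.0608 0.0000
    outer loop
      vertex 1.0 18.3 0.0
      vertex 1.7 6.8 0.0
      vertex 1.7 6.8 21.7
    endloop
  endfacet
  facet normal -0.9982 -0.0608 0.0000
    outer loop
      vertex 1.0 18.3 0.0
      vertex 1.7 6.8 21.7
      vertex 1.0 18.3 21.7
    endloop
  endfacet
  facet normal -0.5706 -0.8213 0.0000
    outer loop
      vertex 1.7 6.8 0.0
      vertex 11.2 0.2 0.0
      vertex 11.2 0.2 21.7
    endloop
  endfacet
  facet normal -0.5706 -0.8213 0.0000
    outer loop
      vertex 1.7 6.8 0.0
      vertex 11.2 0.2 21.7
      vertex 1.7 6.8 21.7
    endloop
  endfacet
  facet normal 0.2850 -0.9585 0.0000
    outer loop
      vertex 11.2 0.2 0.0
      vertex 22.3 3.5 0.0
      vertex 22.3 3.5 21.7
    endloop
  endfacet
  facet normal 0.2850 -0.9585 0.0000
    outer loop
      vertex 11.2 0.2 0.0
      vertex 22.3 3.5 21.7
      vertex 11.2 0.2 21.7
    endloop
  endfacet
  facet normal 0.9279 -0.3729 0.0000
    outer loop
      vertex 22.3 3.5 0.0
      vertex 26.6 14.2 0.0
      vertex 26.6 14.2 21.7
    endloop
  endfacet
  facet normal 0.9279 -0.3729 0.0000
    outer loop
      vertex 22.3 3.5 0.0
      vertex 26.6 14.2 21.7
      vertex 22.3 3.5 21.7
    endloop
  endfacet
endsolid part

The G0 Z moves step by Δz≈3.1 mm. Every layer's G1 loop is the same polygon, so the solid is a straight extrusion of it from z=0 to z≈21.7. Closing with flat bottom and top caps and triangulating gives 24 facets — a regular 7-sided prism (a cylinder approximated with 7 flat sides), circumscribed radius ≈ 13.3 mm, height ≈ 21.7 mm.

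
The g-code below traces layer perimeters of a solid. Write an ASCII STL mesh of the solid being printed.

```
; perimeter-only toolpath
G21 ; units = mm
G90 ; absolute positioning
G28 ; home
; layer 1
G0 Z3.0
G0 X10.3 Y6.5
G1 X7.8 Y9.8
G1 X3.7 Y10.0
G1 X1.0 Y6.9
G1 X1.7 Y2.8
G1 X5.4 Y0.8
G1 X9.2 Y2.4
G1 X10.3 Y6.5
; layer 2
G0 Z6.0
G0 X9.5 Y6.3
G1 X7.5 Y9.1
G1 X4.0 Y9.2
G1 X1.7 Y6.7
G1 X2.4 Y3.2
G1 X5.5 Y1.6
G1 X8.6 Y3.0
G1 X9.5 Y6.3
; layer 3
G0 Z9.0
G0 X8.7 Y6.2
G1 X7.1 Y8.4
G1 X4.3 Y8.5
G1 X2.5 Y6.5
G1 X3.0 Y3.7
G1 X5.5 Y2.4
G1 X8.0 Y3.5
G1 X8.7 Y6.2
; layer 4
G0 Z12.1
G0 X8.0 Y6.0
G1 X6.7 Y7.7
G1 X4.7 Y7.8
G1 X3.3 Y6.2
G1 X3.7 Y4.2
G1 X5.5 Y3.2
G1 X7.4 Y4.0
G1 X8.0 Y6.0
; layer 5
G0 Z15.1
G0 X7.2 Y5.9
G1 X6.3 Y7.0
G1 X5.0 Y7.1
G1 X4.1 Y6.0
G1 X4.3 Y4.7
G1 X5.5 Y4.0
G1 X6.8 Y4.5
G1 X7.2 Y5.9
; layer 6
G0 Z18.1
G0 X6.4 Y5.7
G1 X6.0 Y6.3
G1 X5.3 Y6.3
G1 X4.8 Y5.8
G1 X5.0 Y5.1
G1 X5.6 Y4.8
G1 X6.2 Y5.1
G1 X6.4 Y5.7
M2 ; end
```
solid part
  facet normal 0.0000 0.0000 -1.0000
    outer loop
      vertex 3.4 10.7 0.0
      vertex 8.2 10.5 0.0
      vertex 11.1 6.6 0.0
    endloop
  endfacet
  facet normal 0.0000 0.0000 -1.0000
    outer loop
      vertex 0.2 7.1 0.0
      vertex 3.4 10.7 0.0
      vertex 11.1 6.6 0.0
    endloop
  endfacet
  facet normal 0.0000 0.0000 -1.0000
    outer loop
      vertex 1.1 2.3 0.0
      vertex 0.2 7.1 0.0
      vertex 11.1 6.6 0.0
    endloop
  endfacet
  facet normal 0.0000 0.0000 -1.0000
    outer loop
      vertex 5.4 0.0 0.0
      vertex 1.1 2.3 0.0
      vertex 11.1 6.6 0.0
    endloop
  endfacet
  facet normal 0.0000 0.0000 -1.0000
    outer loop
      vertex 9.8 1.9 0.0
      vertex 5.4 0.0 0.0
      vertex 11.1 6.6 0.0
    endloop
  endfacet
  facet normal 0.7808 0.5806 0.2310
    outer loop
      vertex 11.1 6.6 0.0
      vertex 8.2 10.5 0.0
      vertex 5.6 5.6 21.1
    endloop
  endfacet
  facet normal 0.0405 0.9722 0.2308
    outer loop
      vertex 8.2 10.5 0.0
      vertex 3.4 10.7 0.0
      vertex 5.6 5.6 21.1
    endloop
  endfacet
  facet normal -0.7270 0.6462 0.2320
    outer loop
      vertex 3.4 10.7 0.0
      vertex 0.2 7.1 0.0
      vertex 5.6 5.6 21.1
    endloop
  endfacet
  facet normal -0.9561 -0.1793 0.2319
    outer loop
      vertex 0.2 7.1 0.0
      vertex 1.1 2.3 0.0
      vertex 5.6 5.6 21.1
    endloop
  endfacet
  facet normal -0.4588 -0.8577 0.2320
    outer loop
      vertex 1.1 2.3 0.0
      vertex 5.4 0.0 0.0
      vertex 5.6 5.6 21.1
    endloop
  endfacet
  facet normal 0.3855 -0.8927 0.2333
    outer loop
      vertex 5.4 0.0 0.0
      vertex 9.8 1.9 0.0
      vertex 5.6 5.6 21.1
    endloop
  endfacet
  facet normal 0.9375 -0.2593 0.2321
    outer loop
      vertex 9.8 1.9 0.0
      vertex 11.1 6.6 0.0
      vertex 5.6 5.6 21.1
    endloop
  endfacet
endsolid part

The G0 Z moves step by Δz≈3.0 mm. The G1 loops shrink linearly with z, so the solid tapers from its base footprint up to z≈21.1. Closing with a flat bottom cap and the tapered top and triangulating gives 12 facets — a regular 7-sided pyramid, base circumscribed radius ≈ 5.6 mm, apex at z ≈ 21.1 mm.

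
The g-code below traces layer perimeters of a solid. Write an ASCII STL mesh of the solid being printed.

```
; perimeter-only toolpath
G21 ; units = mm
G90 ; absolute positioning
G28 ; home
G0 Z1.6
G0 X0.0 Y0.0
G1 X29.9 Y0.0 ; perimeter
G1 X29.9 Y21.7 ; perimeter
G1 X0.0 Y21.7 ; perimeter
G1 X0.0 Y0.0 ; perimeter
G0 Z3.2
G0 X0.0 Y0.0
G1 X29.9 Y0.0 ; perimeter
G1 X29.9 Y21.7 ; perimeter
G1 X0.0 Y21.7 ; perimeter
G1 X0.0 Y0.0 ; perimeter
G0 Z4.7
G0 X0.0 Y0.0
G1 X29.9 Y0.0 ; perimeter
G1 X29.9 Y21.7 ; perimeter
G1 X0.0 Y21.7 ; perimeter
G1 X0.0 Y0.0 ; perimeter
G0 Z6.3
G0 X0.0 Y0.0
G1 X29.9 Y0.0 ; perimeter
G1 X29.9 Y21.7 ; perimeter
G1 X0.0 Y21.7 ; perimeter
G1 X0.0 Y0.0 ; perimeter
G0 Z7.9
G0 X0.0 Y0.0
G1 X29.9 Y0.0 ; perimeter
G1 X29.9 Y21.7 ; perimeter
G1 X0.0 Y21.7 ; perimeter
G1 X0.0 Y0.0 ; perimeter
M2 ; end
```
solid part
  facet normal 0.0000 0.0000 -1.0000
    outer loop
      vertex 29.9 21.7 0.0
      vertex 29.9 0.0 0.0
      vertex 0.0 0.0 0.0
    endloop
  endfacet
  facet normal 0.0000 0.0000 -1.0000
    outer loop
      vertex 0.0 21.7 0.0
      vertex 29.9 21.7 0.0
      vertex 0.0 0.0 0.0
    endloop
  endfacet
  facet normal 0.0000 0.0000 1.0000
    outer loop
      vertex 0.0 0.0 7.9
      vertex 29.9 0.0 7.9
      vertex 29.9 21.7 7.9
    endloop
  endfacet
  facet normal 0.0000 0.0000 1.0000
    outer loop
      vertex 0.0 0.0 7.9
      vertex 29.9 21.7 7.9
      vertex 0.0 21.7 7.9
    endloop
  endfacet
  facet normal 0.0000 -1.0000 0.0000
    outer loop
      vertex 0.0 0.0 0.0
      vertex 29.9 0.0 0.0
      vertex 29.9 0.0 7.9
    endloop
  endfacet
  facet normal 0.0000 -1.0000 0.0000
    outer loop
      vertex 0.0 0.0 0.0
      vertex 29.9 0.0 7.9
      vertex 0.0 0.0 7.9
    endloop
  endfacet
  facet normal 0.0000 1.0000 0.0000
    outer loop
      vertex 29.9 21.7 7.9
      vertex 29.9 21.7 0.0
      vertex 0.0 21.7 0.0
    endloop
  endfacet
  facet normal 0.0000 1.0000 0.0000
    outer loop
      vertex 0.0 21.7 7.9
      vertex 29.9 21.7 7.9
      vertex 0.0 21.7 0.0
    endloop
  endfacet
  facet normal -1.0000 0.0000 0.0000
    outer loop
      vertex 0.0 21.7 7.9
      vertex 0.0 21.7 0.0
      vertex 0.0 0.0 0.0
    endloop
  endfacet
  facet normal -1.0000 0.0000 0.0000
    outer loop
      vertex 0.0 0.0 7.9
      vertex 0.0 21.7 7.9
      vertex 0.0 0.0 0.0
    endloop
  endfacet
  facet normal 1.0000 0.0000 0.0000
    outer loop
      vertex 29.9 0.0 0.0
      vertex 29.9 21.7 0.0
      vertex 29.9 21.7 7.9
    endloop
  endfacet
  facet normal 1.0000 0.0000 0.0000
    outer loop
      vertex 29.9 0.0 0.0
      vertex 29.9 21.7 7.9
      vertex 29.9 0.0 7.9
    endloop
  endfacet
endsolid part

The G0 Z moves step by Δz≈1.6 mm. Every layer's G1 loop is the same polygon, so the solid is a straight extrusion of it from z=0 to z≈7.9. Closing with flat bottom and top caps and triangulating gives 12 facets — a rectangular box, roughly 29.9 × 21.7 mm footprint and 7.9 mm tall.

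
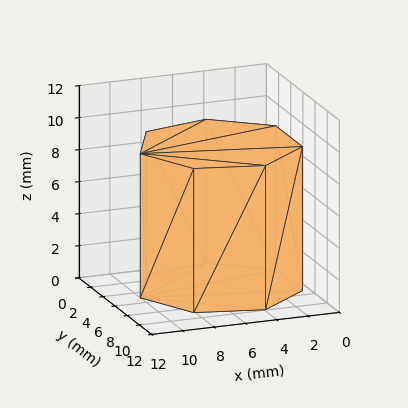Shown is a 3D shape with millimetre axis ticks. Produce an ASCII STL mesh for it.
Reading the render: the shape is a regular 7-sided prism (a cylinder approximated with 7 flat sides), circumscribed radius ≈ 5 mm, height ≈ 9 mm (dimensions read to the nearest mm from the axis ticks). For the STL, each face is triangulated and given an outward normal.

solid part
  facet normal 0.0000 0.0000 -1.0000
    outer loop
      vertex 3.9 9.9 0.0
      vertex 8.1 8.9 0.0
      vertex 10.0 5.0 0.0
    endloop
  endfacet
  facet normal 0.0000 0.0000 -1.0000
    outer loop
      vertex 0.5 7.2 0.0
      vertex 3.9 9.9 0.0
      vertex 10.0 5.0 0.0
    endloop
  endfacet
  facet normal 0.0000 0.0000 -1.0000
    outer loop
      vertex 0.5 2.8 0.0
      vertex 0.5 7.2 0.0
      vertex 10.0 5.0 0.0
    endloop
  endfacet
  facet normal 0.0000 0.0000 -1.0000
    outer loop
      vertex 3.9 0.1 0.0
      vertex 0.5 2.8 0.0
      vertex 10.0 5.0 0.0
    endloop
  endfacet
  facet normal 0.0000 0.0000 -1.0000
    outer loop
      vertex 8.1 1.1 0.0
      vertex 3.9 0.1 0.0
      vertex 10.0 5.0 0.0
    endloop
  endfacet
  facet normal 0.0000 0.0000 1.0000
    outer loop
      vertex 10.0 5.0 9.0
      vertex 8.1 8.9 9.0
      vertex 3.9 9.9 9.0
    endloop
  endfacet
  facet normal 0.0000 0.0000 1.0000
    outer loop
      vertex 10.0 5.0 9.0
      vertex 3.9 9.9 9.0
      vertex 0.5 7.2 9.0
    endloop
  endfacet
  facet normal 0.0000 0.0000 1.0000
    outer loop
      vertex 10.0 5.0 9.0
      vertex 0.5 7.2 9.0
      vertex 0.5 2.8 9.0
    endloop
  endfacet
  facet normal 0.0000 0.0000 1.0000
    outer loop
      vertex 10.0 5.0 9.0
      vertex 0.5 2.8 9.0
      vertex 3.9 0.1 9.0
    endloop
  endfacet
  facet normal 0.0000 0.0000 1.0000
    outer loop
      vertex 10.0 5.0 9.0
      vertex 3.9 0.1 9.0
      vertex 8.1 1.1 9.0
    endloop
  endfacet
  facet normal 0.8990 0.4380 0.0000
    outer loop
      vertex 10.0 5.0 0.0
      vertex 8.1 8.9 0.0
      vertex 8.1 8.9 9.0
    endloop
  endfacet
  facet normal 0.8990 0.4380 0.0000
    outer loop
      vertex 10.0 5.0 0.0
      vertex 8.1 8.9 9.0
      vertex 10.0 5.0 9.0
    endloop
  endfacet
  facet normal 0.2316 0.9728 0.0000
    outer loop
      vertex 8.1 8.9 0.0
      vertex 3.9 9.9 0.0
      vertex 3.9 9.9 9.0
    endloop
  endfacet
  facet normal 0.2316 0.9728 0.0000
    outer loop
      vertex 8.1 8.9 0.0
      vertex 3.9 9.9 9.0
      vertex 8.1 8.9 9.0
    endloop
  endfacet
  facet normal -0.6219 0.7831 0.0000
    outer loop
      vertex 3.9 9.9 0.0
      vertex 0.5 7.2 0.0
      vertex 0.5 7.2 9.0
    endloop
  endfacet
  facet normal -0.6219 0.7831 0.0000
    outer loop
      vertex 3.9 9.9 0.0
      vertex 0.5 7.2 9.0
      vertex 3.9 9.9 9.0
    endloop
  endfacet
  facet normal -1.0000 0.0000 0.0000
    outer loop
      vertex 0.5 7.2 0.0
      vertex 0.5 2.8 0.0
      vertex 0.5 2.8 9.0
    endloop
  endfacet
  facet normal -1.0000 0.0000 0.0000
    outer loop
      vertex 0.5 7.2 0.0
      vertex 0.5 2.8 9.0
      vertex 0.5 7.2 9.0
    endloop
  endfacet
  facet normal -0.6219 -0.7831 0.0000
    outer loop
      vertex 0.5 2.8 0.0
      vertex 3.9 0.1 0.0
      vertex 3.9 0.1 9.0
    endloop
  endfacet
  facet normal -0.6219 -0.7831 0.0000
    outer loop
      vertex 0.5 2.8 0.0
      vertex 3.9 0.1 9.0
      vertex 0.5 2.8 9.0
    endloop
  endfacet
  facet normal 0.2316 -0.9728 0.0000
    outer loop
      vertex 3.9 0.1 0.0
      vertex 8.1 1.1 0.0
      vertex 8.1 1.1 9.0
    endloop
  endfacet
  facet normal 0.2316 -0.9728 0.0000
    outer loop
      vertex 3.9 0.1 0.0
      vertex 8.1 1.1 9.0
      vertex 3.9 0.1 9.0
    endloop
  endfacet
  facet normal 0.8990 -0.4380 0.0000
    outer loop
      vertex 8.1 1.1 0.0
      vertex 10.0 5.0 0.0
      vertex 10.0 5.0 9.0
    endloop
  endfacet
  facet normal 0.8990 -0.4380 0.0000
    outer loop
      vertex 8.1 1.1 0.0
      vertex 10.0 5.0 9.0
      vertex 8.1 1.1 9.0
    endloop
  endfacet
endsolid part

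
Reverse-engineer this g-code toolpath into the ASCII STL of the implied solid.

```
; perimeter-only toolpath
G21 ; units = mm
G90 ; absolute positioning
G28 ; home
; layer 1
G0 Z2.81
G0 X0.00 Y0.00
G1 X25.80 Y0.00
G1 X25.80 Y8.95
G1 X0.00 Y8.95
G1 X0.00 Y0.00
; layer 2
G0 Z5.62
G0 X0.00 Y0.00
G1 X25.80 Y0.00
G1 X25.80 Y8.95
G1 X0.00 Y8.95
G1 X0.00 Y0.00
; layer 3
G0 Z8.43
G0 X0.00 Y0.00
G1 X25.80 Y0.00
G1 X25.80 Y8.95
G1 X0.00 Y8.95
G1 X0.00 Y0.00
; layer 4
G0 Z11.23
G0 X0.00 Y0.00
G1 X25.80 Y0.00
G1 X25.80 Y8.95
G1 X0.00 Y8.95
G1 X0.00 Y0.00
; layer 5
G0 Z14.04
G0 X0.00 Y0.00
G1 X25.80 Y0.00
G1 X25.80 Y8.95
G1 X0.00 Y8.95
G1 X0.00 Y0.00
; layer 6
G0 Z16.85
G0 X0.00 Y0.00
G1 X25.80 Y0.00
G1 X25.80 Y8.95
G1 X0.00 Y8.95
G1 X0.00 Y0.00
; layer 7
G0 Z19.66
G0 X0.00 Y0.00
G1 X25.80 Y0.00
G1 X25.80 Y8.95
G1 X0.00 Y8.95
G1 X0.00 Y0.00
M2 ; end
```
solid part
  facet normal 0.0000 0.0000 -1.0000
    outer loop
      vertex 25.80 8.95 0.00
      vertex 25.80 0.00 0.00
      vertex 0.00 0.00 0.00
    endloop
  endfacet
  facet normal 0.0000 0.0000 -1.0000
    outer loop
      vertex 0.00 8.95 0.00
      vertex 25.80 8.95 0.00
      vertex 0.00 0.00 0.00
    endloop
  endfacet
  facet normal 0.0000 0.0000 1.0000
    outer loop
      vertex 0.00 0.00 19.66
      vertex 25.80 0.00 19.66
      vertex 25.80 8.95 19.66
    endloop
  endfacet
  facet normal 0.0000 0.0000 1.0000
    outer loop
      vertex 0.00 0.00 19.66
      vertex 25.80 8.95 19.66
      vertex 0.00 8.95 19.66
    endloop
  endfacet
  facet normal 0.0000 -1.0000 0.0000
    outer loop
      vertex 0.00 0.00 0.00
      vertex 25.80 0.00 0.00
      vertex 25.80 0.00 19.66
    endloop
  endfacet
  facet normal 0.0000 -1.0000 0.0000
    outer loop
      vertex 0.00 0.00 0.00
      vertex 25.80 0.00 19.66
      vertex 0.00 0.00 19.66
    endloop
  endfacet
  facet normal 0.0000 1.0000 0.0000
    outer loop
      vertex 25.80 8.95 19.66
      vertex 25.80 8.95 0.00
      vertex 0.00 8.95 0.00
    endloop
  endfacet
  facet normal 0.0000 1.0000 0.0000
    outer loop
      vertex 0.00 8.95 19.66
      vertex 25.80 8.95 19.66
      vertex 0.00 8.95 0.00
    endloop
  endfacet
  facet normal -1.0000 0.0000 0.0000
    outer loop
      vertex 0.00 8.95 19.66
      vertex 0.00 8.95 0.00
      vertex 0.00 0.00 0.00
    endloop
  endfacet
  facet normal -1.0000 0.0000 0.0000
    outer loop
      vertex 0.00 0.00 19.66
      vertex 0.00 8.95 19.66
      vertex 0.00 0.00 0.00
    endloop
  endfacet
  facet normal 1.0000 0.0000 0.0000
    outer loop
      vertex 25.80 0.00 0.00
      vertex 25.80 8.95 0.00
      vertex 25.80 8.95 19.66
    endloop
  endfacet
  facet normal 1.0000 0.0000 0.0000
    outer loop
      vertex 25.80 0.00 0.00
      vertex 25.80 8.95 19.66
      vertex 25.80 0.00 19.66
    endloop
  endfacet
endsolid part

The G0 Z moves step by Δz≈2.81 mm. Every layer's G1 loop is the same polygon, so the solid is a straight extrusion of it from z=0 to z≈19.7. Closing with flat bottom and top caps and triangulating gives 12 facets — a rectangular box, roughly 25.8 × 8.95 mm footprint and 19.7 mm tall.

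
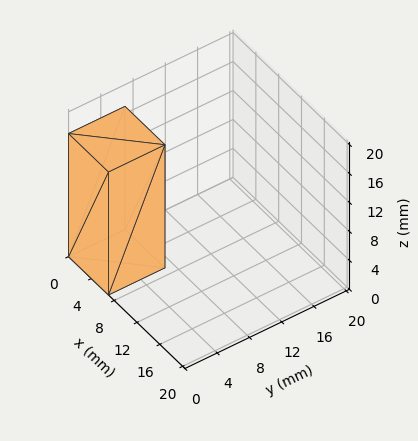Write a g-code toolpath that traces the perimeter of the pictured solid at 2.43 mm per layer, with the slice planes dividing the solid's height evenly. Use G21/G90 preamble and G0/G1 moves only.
Reading the render: the shape is a rectangular box, roughly 7 × 7 mm footprint and 17 mm tall (dimensions read to the nearest mm from the axis ticks). For the g-code, the solid's height is divided into equal slices at the stated Δz and each level perimeter traced with G1 moves after a G0 lift.

; perimeter-only toolpath
G21 ; units = mm
G90 ; absolute positioning
G28 ; home
; layer 1
G0 Z2.43
G0 X0.00 Y0.00
G1 X7.00 Y0.00
G1 X7.00 Y7.00
G1 X0.00 Y7.00
G1 X0.00 Y0.00
; layer 2
G0 Z4.86
G0 X0.00 Y0.00
G1 X7.00 Y0.00
G1 X7.00 Y7.00
G1 X0.00 Y7.00
G1 X0.00 Y0.00
; layer 3
G0 Z7.29
G0 X0.00 Y0.00
G1 X7.00 Y0.00
G1 X7.00 Y7.00
G1 X0.00 Y7.00
G1 X0.00 Y0.00
; layer 4
G0 Z9.71
G0 X0.00 Y0.00
G1 X7.00 Y0.00
G1 X7.00 Y7.00
G1 X0.00 Y7.00
G1 X0.00 Y0.00
; layer 5
G0 Z12.14
G0 X0.00 Y0.00
G1 X7.00 Y0.00
G1 X7.00 Y7.00
G1 X0.00 Y7.00
G1 X0.00 Y0.00
; layer 6
G0 Z14.57
G0 X0.00 Y0.00
G1 X7.00 Y0.00
G1 X7.00 Y7.00
G1 X0.00 Y7.00
G1 X0.00 Y0.00
; layer 7
G0 Z17.00
G0 X0.00 Y0.00
G1 X7.00 Y0.00
G1 X7.00 Y7.00
G1 X0.00 Y7.00
G1 X0.00 Y0.00
M2 ; end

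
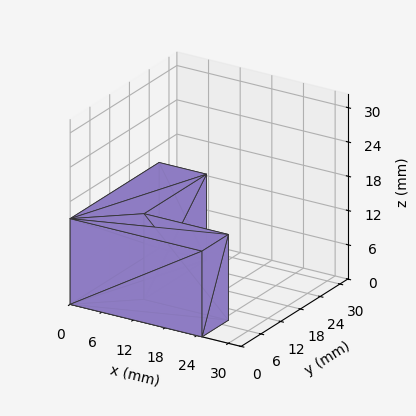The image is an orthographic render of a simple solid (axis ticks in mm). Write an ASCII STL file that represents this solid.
Reading the render: the shape is an L-shaped prism: outer 25 × 27 mm, arm thicknesses ≈ 8 mm (horizontal) and 9 mm (vertical), extruded 15 mm in z (dimensions read to the nearest mm from the axis ticks). For the STL, each face is triangulated and given an outward normal.

solid part
  facet normal 0.0000 0.0000 -1.0000
    outer loop
      vertex 25.00 8.00 0.00
      vertex 25.00 0.00 0.00
      vertex 0.00 0.00 0.00
    endloop
  endfacet
  facet normal 0.0000 0.0000 -1.0000
    outer loop
      vertex 9.00 8.00 0.00
      vertex 25.00 8.00 0.00
      vertex 0.00 0.00 0.00
    endloop
  endfacet
  facet normal 0.0000 0.0000 -1.0000
    outer loop
      vertex 9.00 27.00 0.00
      vertex 9.00 8.00 0.00
      vertex 0.00 0.00 0.00
    endloop
  endfacet
  facet normal 0.0000 0.0000 -1.0000
    outer loop
      vertex 0.00 27.00 0.00
      vertex 9.00 27.00 0.00
      vertex 0.00 0.00 0.00
    endloop
  endfacet
  facet normal 0.0000 0.0000 1.0000
    outer loop
      vertex 0.00 0.00 15.00
      vertex 25.00 0.00 15.00
      vertex 25.00 8.00 15.00
    endloop
  endfacet
  facet normal 0.0000 0.0000 1.0000
    outer loop
      vertex 0.00 0.00 15.00
      vertex 25.00 8.00 15.00
      vertex 9.00 8.00 15.00
    endloop
  endfacet
  facet normal 0.0000 0.0000 1.0000
    outer loop
      vertex 0.00 0.00 15.00
      vertex 9.00 8.00 15.00
      vertex 9.00 27.00 15.00
    endloop
  endfacet
  facet normal 0.0000 0.0000 1.0000
    outer loop
      vertex 0.00 0.00 15.00
      vertex 9.00 27.00 15.00
      vertex 0.00 27.00 15.00
    endloop
  endfacet
  facet normal 0.0000 -1.0000 0.0000
    outer loop
      vertex 0.00 0.00 0.00
      vertex 25.00 0.00 0.00
      vertex 25.00 0.00 15.00
    endloop
  endfacet
  facet normal 0.0000 -1.0000 0.0000
    outer loop
      vertex 0.00 0.00 0.00
      vertex 25.00 0.00 15.00
      vertex 0.00 0.00 15.00
    endloop
  endfacet
  facet normal 1.0000 0.0000 0.0000
    outer loop
      vertex 25.00 0.00 0.00
      vertex 25.00 8.00 0.00
      vertex 25.00 8.00 15.00
    endloop
  endfacet
  facet normal 1.0000 0.0000 0.0000
    outer loop
      vertex 25.00 0.00 0.00
      vertex 25.00 8.00 15.00
      vertex 25.00 0.00 15.00
    endloop
  endfacet
  facet normal 0.0000 1.0000 0.0000
    outer loop
      vertex 25.00 8.00 0.00
      vertex 9.00 8.00 0.00
      vertex 9.00 8.00 15.00
    endloop
  endfacet
  facet normal 0.0000 1.0000 0.0000
    outer loop
      vertex 25.00 8.00 0.00
      vertex 9.00 8.00 15.00
      vertex 25.00 8.00 15.00
    endloop
  endfacet
  facet normal 1.0000 0.0000 0.0000
    outer loop
      vertex 9.00 8.00 0.00
      vertex 9.00 27.00 0.00
      vertex 9.00 27.00 15.00
    endloop
  endfacet
  facet normal 1.0000 0.0000 0.0000
    outer loop
      vertex 9.00 8.00 0.00
      vertex 9.00 27.00 15.00
      vertex 9.00 8.00 15.00
    endloop
  endfacet
  facet normal 0.0000 1.0000 0.0000
    outer loop
      vertex 9.00 27.00 0.00
      vertex 0.00 27.00 0.00
      vertex 0.00 27.00 15.00
    endloop
  endfacet
  facet normal 0.0000 1.0000 0.0000
    outer loop
      vertex 9.00 27.00 0.00
      vertex 0.00 27.00 15.00
      vertex 9.00 27.00 15.00
    endloop
  endfacet
  facet normal -1.0000 0.0000 0.0000
    outer loop
      vertex 0.00 27.00 0.00
      vertex 0.00 0.00 0.00
      vertex 0.00 0.00 15.00
    endloop
  endfacet
  facet normal -1.0000 0.0000 0.0000
    outer loop
      vertex 0.00 27.00 0.00
      vertex 0.00 0.00 15.00
      vertex 0.00 27.00 15.00
    endloop
  endfacet
endsolid part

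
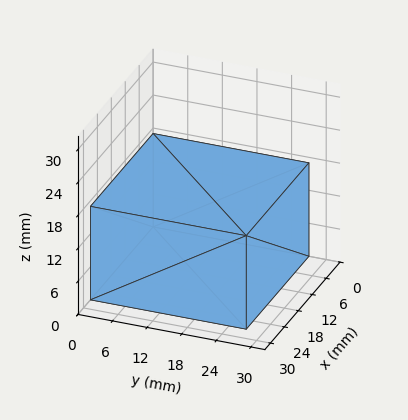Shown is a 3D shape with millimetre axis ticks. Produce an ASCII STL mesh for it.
Reading the render: the shape is a rectangular box, roughly 27 × 27 mm footprint and 17 mm tall (dimensions read to the nearest mm from the axis ticks). For the STL, each face is triangulated and given an outward normal.

solid part
  facet normal 0.0000 0.0000 -1.0000
    outer loop
      vertex 27.00 27.00 0.00
      vertex 27.00 0.00 0.00
      vertex 0.00 0.00 0.00
    endloop
  endfacet
  facet normal 0.0000 0.0000 -1.0000
    outer loop
      vertex 0.00 27.00 0.00
      vertex 27.00 27.00 0.00
      vertex 0.00 0.00 0.00
    endloop
  endfacet
  facet normal 0.0000 0.0000 1.0000
    outer loop
      vertex 0.00 0.00 17.00
      vertex 27.00 0.00 17.00
      vertex 27.00 27.00 17.00
    endloop
  endfacet
  facet normal 0.0000 0.0000 1.0000
    outer loop
      vertex 0.00 0.00 17.00
      vertex 27.00 27.00 17.00
      vertex 0.00 27.00 17.00
    endloop
  endfacet
  facet normal 0.0000 -1.0000 0.0000
    outer loop
      vertex 0.00 0.00 0.00
      vertex 27.00 0.00 0.00
      vertex 27.00 0.00 17.00
    endloop
  endfacet
  facet normal 0.0000 -1.0000 0.0000
    outer loop
      vertex 0.00 0.00 0.00
      vertex 27.00 0.00 17.00
      vertex 0.00 0.00 17.00
    endloop
  endfacet
  facet normal 0.0000 1.0000 0.0000
    outer loop
      vertex 27.00 27.00 17.00
      vertex 27.00 27.00 0.00
      vertex 0.00 27.00 0.00
    endloop
  endfacet
  facet normal 0.0000 1.0000 0.0000
    outer loop
      vertex 0.00 27.00 17.00
      vertex 27.00 27.00 17.00
      vertex 0.00 27.00 0.00
    endloop
  endfacet
  facet normal -1.0000 0.0000 0.0000
    outer loop
      vertex 0.00 27.00 17.00
      vertex 0.00 27.00 0.00
      vertex 0.00 0.00 0.00
    endloop
  endfacet
  facet normal -1.0000 0.0000 0.0000
    outer loop
      vertex 0.00 0.00 17.00
      vertex 0.00 27.00 17.00
      vertex 0.00 0.00 0.00
    endloop
  endfacet
  facet normal 1.0000 0.0000 0.0000
    outer loop
      vertex 27.00 0.00 0.00
      vertex 27.00 27.00 0.00
      vertex 27.00 27.00 17.00
    endloop
  endfacet
  facet normal 1.0000 0.0000 0.0000
    outer loop
      vertex 27.00 0.00 0.00
      vertex 27.00 27.00 17.00
      vertex 27.00 0.00 17.00
    endloop
  endfacet
endsolid part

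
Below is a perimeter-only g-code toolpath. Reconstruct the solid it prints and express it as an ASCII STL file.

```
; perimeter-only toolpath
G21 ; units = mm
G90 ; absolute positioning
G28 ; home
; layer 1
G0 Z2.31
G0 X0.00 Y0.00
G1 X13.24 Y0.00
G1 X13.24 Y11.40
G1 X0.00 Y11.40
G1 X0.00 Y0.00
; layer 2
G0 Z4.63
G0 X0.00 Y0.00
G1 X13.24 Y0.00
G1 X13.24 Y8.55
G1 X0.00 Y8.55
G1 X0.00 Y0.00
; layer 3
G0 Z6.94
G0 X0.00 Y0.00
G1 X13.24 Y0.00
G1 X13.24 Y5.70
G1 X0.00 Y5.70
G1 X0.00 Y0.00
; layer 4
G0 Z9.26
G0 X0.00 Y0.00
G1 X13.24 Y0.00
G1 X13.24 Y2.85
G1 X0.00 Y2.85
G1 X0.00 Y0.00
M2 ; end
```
solid part
  facet normal 0.0000 0.0000 -1.0000
    outer loop
      vertex 13.24 14.25 0.00
      vertex 13.24 0.00 0.00
      vertex 0.00 0.00 0.00
    endloop
  endfacet
  facet normal 0.0000 0.0000 -1.0000
    outer loop
      vertex 0.00 14.25 0.00
      vertex 13.24 14.25 0.00
      vertex 0.00 0.00 0.00
    endloop
  endfacet
  facet normal 0.0000 -1.0000 0.0000
    outer loop
      vertex 0.00 0.00 0.00
      vertex 13.24 0.00 0.00
      vertex 13.24 0.00 11.57
    endloop
  endfacet
  facet normal 0.0000 -1.0000 0.0000
    outer loop
      vertex 0.00 0.00 0.00
      vertex 13.24 0.00 11.57
      vertex 0.00 0.00 11.57
    endloop
  endfacet
  facet normal 0.0000 0.6303 0.7763
    outer loop
      vertex 0.00 0.00 11.57
      vertex 13.24 0.00 11.57
      vertex 13.24 14.25 0.00
    endloop
  endfacet
  facet normal 0.0000 0.6303 0.7763
    outer loop
      vertex 0.00 0.00 11.57
      vertex 13.24 14.25 0.00
      vertex 0.00 14.25 0.00
    endloop
  endfacet
  facet normal -1.0000 0.0000 0.0000
    outer loop
      vertex 0.00 0.00 11.57
      vertex 0.00 14.25 0.00
      vertex 0.00 0.00 0.00
    endloop
  endfacet
  facet normal 1.0000 0.0000 0.0000
    outer loop
      vertex 13.24 0.00 0.00
      vertex 13.24 14.25 0.00
      vertex 13.24 0.00 11.57
    endloop
  endfacet
endsolid part

The G0 Z moves step by Δz≈2.31 mm. The G1 loops shrink linearly with z, so the solid tapers from its base footprint up to z≈11.6. Closing with a flat bottom cap and the tapered top and triangulating gives 8 facets — a wedge (ramp): 13.2 × 14.2 mm base, rising to 11.6 mm along the y=0 edge and sloping linearly to z=0 at y=14.2.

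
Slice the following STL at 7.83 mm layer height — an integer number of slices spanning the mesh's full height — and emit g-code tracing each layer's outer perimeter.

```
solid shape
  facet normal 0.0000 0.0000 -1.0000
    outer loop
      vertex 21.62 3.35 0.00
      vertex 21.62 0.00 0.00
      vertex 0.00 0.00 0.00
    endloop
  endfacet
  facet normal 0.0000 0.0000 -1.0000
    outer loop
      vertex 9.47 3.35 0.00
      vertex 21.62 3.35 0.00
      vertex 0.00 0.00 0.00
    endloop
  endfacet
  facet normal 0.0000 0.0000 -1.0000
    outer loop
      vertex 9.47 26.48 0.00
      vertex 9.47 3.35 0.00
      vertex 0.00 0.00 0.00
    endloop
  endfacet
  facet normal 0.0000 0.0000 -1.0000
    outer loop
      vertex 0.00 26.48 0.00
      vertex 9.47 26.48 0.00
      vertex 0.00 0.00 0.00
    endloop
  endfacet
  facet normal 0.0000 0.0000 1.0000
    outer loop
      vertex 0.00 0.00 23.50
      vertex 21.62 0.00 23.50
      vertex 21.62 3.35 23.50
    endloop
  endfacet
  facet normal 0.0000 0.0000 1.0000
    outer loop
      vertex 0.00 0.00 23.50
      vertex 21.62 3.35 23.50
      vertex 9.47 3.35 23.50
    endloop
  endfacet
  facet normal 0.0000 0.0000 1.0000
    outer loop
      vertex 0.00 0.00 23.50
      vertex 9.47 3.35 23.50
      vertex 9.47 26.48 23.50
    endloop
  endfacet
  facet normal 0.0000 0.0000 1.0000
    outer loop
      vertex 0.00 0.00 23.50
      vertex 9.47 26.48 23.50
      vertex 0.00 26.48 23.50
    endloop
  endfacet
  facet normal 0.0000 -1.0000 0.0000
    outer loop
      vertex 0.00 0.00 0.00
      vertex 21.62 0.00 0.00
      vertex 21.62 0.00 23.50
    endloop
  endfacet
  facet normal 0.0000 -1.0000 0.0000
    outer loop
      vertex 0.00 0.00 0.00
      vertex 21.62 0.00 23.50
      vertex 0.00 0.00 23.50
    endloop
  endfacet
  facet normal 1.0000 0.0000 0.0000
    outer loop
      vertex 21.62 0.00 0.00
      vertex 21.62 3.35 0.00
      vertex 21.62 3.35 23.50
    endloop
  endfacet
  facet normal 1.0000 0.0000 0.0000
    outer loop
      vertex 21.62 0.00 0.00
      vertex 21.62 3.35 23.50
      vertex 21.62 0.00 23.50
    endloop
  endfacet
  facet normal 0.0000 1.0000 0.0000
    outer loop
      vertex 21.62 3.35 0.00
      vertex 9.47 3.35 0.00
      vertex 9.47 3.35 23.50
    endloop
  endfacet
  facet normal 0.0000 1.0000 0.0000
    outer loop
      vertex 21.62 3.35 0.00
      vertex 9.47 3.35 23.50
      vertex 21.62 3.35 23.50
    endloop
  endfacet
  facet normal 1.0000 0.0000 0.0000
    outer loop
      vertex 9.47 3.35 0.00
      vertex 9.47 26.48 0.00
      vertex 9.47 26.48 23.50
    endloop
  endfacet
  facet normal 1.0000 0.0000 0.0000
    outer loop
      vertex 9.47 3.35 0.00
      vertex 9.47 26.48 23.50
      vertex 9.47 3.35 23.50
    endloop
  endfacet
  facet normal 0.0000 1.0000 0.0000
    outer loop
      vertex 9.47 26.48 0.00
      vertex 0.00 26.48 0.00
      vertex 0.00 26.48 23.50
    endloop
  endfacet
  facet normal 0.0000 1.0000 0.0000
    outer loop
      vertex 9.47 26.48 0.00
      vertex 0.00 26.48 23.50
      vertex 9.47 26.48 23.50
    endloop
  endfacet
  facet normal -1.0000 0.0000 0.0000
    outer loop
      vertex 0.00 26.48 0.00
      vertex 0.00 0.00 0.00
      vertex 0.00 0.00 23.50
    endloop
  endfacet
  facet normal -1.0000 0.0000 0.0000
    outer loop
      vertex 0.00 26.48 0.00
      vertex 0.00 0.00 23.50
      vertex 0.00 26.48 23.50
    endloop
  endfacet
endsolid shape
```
; perimeter-only toolpath
G21 ; units = mm
G90 ; absolute positioning
G28 ; home
; layer 1
G0 Z7.83
G0 X0.00 Y0.00
G1 X21.62 Y0.00
G1 X21.62 Y3.35
G1 X9.47 Y3.35
G1 X9.47 Y26.48
G1 X0.00 Y26.48
G1 X0.00 Y0.00
; layer 2
G0 Z15.67
G0 X0.00 Y0.00
G1 X21.62 Y0.00
G1 X21.62 Y3.35
G1 X9.47 Y3.35
G1 X9.47 Y26.48
G1 X0.00 Y26.48
G1 X0.00 Y0.00
; layer 3
G0 Z23.50
G0 X0.00 Y0.00
G1 X21.62 Y0.00
G1 X21.62 Y3.35
G1 X9.47 Y3.35
G1 X9.47 Y26.48
G1 X0.00 Y26.48
G1 X0.00 Y0.00
M2 ; end

The solid is an L-shaped prism: outer 21.6 × 26.5 mm, arm thicknesses ≈ 3.35 mm (horizontal) and 9.47 mm (vertical), extruded 23.5 mm in z. Slicing at Δz = 7.83 mm — 3 equal slices spanning the solid's height, so layer i sits at z = i·h/3 — gives 3 non-empty perimeters. Each is a 6-segment closed polygon; G0 lifts to the layer z and rapids to the start vertex, then G1 traces the edges.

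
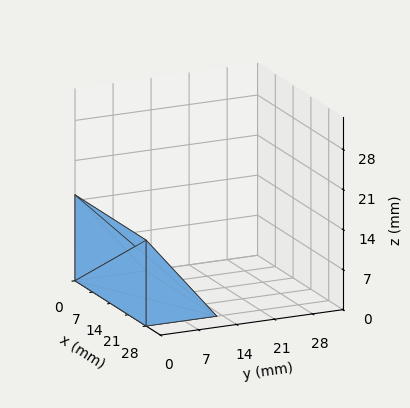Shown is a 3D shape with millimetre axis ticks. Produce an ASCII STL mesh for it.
Reading the render: the shape is a wedge (ramp): 28 × 13 mm base, rising to 15 mm along the y=0 edge and sloping linearly to z=0 at y=13 (dimensions read to the nearest mm from the axis ticks). For the STL, each face is triangulated and given an outward normal.

solid part
  facet normal 0.0000 0.0000 -1.0000
    outer loop
      vertex 28.0 13.0 0.0
      vertex 28.0 0.0 0.0
      vertex 0.0 0.0 0.0
    endloop
  endfacet
  facet normal 0.0000 0.0000 -1.0000
    outer loop
      vertex 0.0 13.0 0.0
      vertex 28.0 13.0 0.0
      vertex 0.0 0.0 0.0
    endloop
  endfacet
  facet normal 0.0000 -1.0000 0.0000
    outer loop
      vertex 0.0 0.0 0.0
      vertex 28.0 0.0 0.0
      vertex 28.0 0.0 15.0
    endloop
  endfacet
  facet normal 0.0000 -1.0000 0.0000
    outer loop
      vertex 0.0 0.0 0.0
      vertex 28.0 0.0 15.0
      vertex 0.0 0.0 15.0
    endloop
  endfacet
  facet normal 0.0000 0.7557 0.6549
    outer loop
      vertex 0.0 0.0 15.0
      vertex 28.0 0.0 15.0
      vertex 28.0 13.0 0.0
    endloop
  endfacet
  facet normal 0.0000 0.7557 0.6549
    outer loop
      vertex 0.0 0.0 15.0
      vertex 28.0 13.0 0.0
      vertex 0.0 13.0 0.0
    endloop
  endfacet
  facet normal -1.0000 0.0000 0.0000
    outer loop
      vertex 0.0 0.0 15.0
      vertex 0.0 13.0 0.0
      vertex 0.0 0.0 0.0
    endloop
  endfacet
  facet normal 1.0000 0.0000 0.0000
    outer loop
      vertex 28.0 0.0 0.0
      vertex 28.0 13.0 0.0
      vertex 28.0 0.0 15.0
    endloop
  endfacet
endsolid part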